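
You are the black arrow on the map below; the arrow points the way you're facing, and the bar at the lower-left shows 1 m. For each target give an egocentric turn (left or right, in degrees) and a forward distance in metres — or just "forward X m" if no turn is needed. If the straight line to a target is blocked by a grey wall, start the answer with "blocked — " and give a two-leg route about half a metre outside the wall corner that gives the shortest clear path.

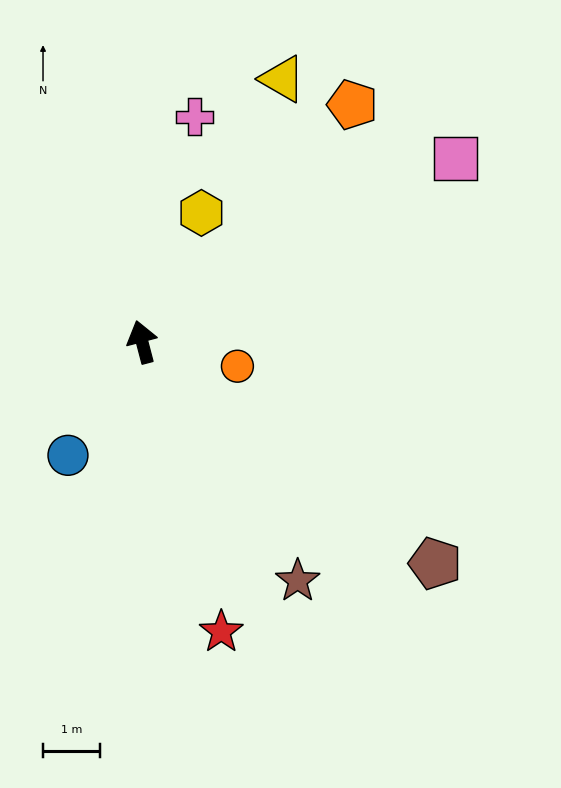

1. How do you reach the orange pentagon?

turn right 56°, forward 5.6 m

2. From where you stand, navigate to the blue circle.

turn left 132°, forward 2.4 m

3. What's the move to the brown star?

turn right 162°, forward 5.0 m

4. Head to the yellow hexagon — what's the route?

turn right 39°, forward 2.5 m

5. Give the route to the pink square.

turn right 74°, forward 6.4 m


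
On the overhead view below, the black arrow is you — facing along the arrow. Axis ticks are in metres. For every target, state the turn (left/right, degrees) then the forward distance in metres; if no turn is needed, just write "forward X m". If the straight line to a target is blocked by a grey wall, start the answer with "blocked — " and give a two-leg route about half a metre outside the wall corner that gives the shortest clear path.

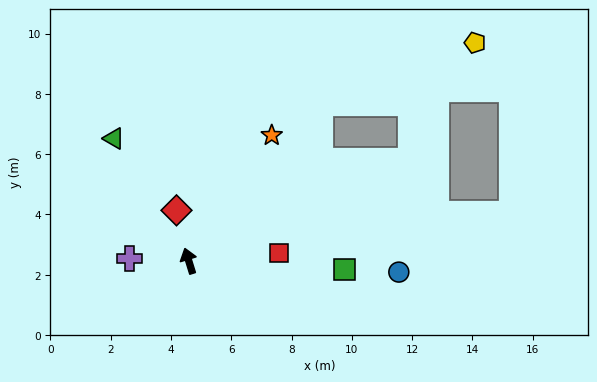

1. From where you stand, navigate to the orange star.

turn right 51°, forward 5.0 m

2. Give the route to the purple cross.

turn left 71°, forward 2.0 m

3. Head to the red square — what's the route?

turn right 102°, forward 3.0 m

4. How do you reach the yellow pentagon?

blocked — turn right 57°, forward 6.8 m, then turn right 29°, forward 5.5 m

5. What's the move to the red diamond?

turn right 4°, forward 1.7 m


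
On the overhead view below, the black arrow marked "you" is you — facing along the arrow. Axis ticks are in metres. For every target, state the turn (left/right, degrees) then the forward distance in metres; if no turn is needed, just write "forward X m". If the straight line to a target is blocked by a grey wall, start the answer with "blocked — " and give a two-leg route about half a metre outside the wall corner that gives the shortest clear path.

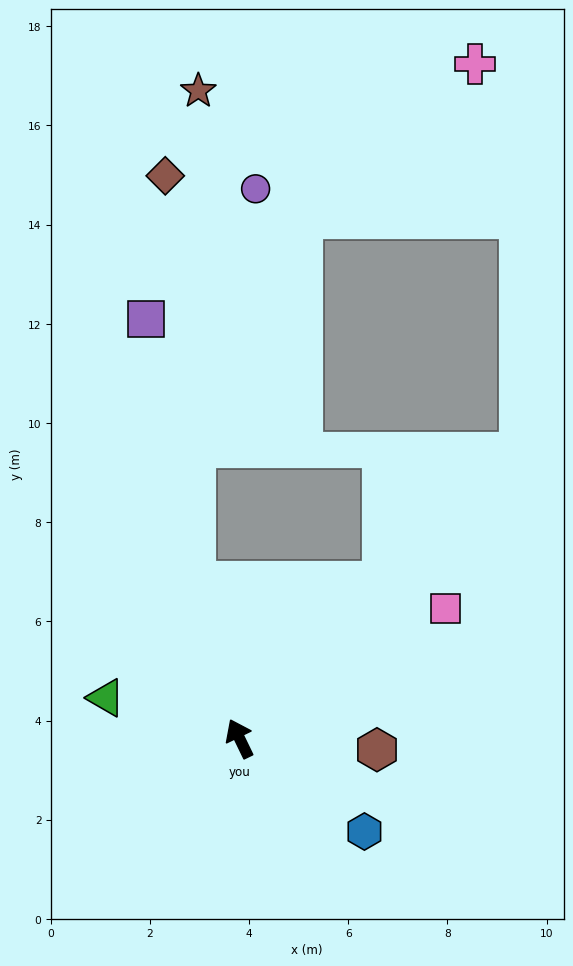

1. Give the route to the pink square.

turn right 84°, forward 4.9 m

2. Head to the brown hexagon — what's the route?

turn right 121°, forward 2.8 m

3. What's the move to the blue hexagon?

turn right 153°, forward 3.1 m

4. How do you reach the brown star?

blocked — turn right 10°, forward 3.3 m, then turn right 16°, forward 9.9 m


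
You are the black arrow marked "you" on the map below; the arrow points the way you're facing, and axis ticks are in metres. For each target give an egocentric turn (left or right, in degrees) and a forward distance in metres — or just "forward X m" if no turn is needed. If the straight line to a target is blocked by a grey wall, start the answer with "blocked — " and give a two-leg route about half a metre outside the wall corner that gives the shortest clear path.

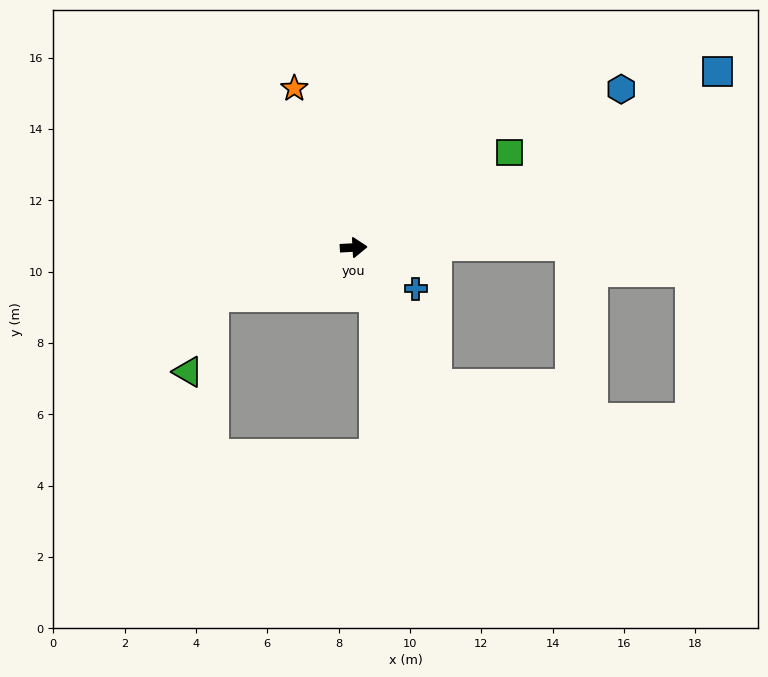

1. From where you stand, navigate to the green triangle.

blocked — turn right 163°, forward 4.1 m, then turn left 50°, forward 2.2 m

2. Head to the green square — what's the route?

turn left 28°, forward 5.1 m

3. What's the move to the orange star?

turn left 107°, forward 4.8 m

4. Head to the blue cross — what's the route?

turn right 37°, forward 2.1 m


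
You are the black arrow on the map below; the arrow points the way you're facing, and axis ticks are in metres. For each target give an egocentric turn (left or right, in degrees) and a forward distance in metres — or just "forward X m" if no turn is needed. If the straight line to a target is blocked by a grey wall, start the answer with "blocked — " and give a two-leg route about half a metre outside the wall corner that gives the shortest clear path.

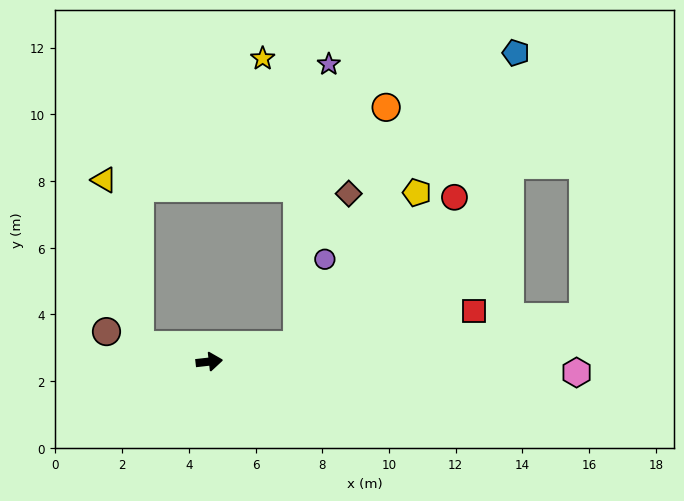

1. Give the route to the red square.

turn left 4°, forward 8.1 m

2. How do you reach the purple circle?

blocked — turn left 4°, forward 2.7 m, then turn left 62°, forward 2.7 m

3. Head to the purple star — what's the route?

blocked — turn left 4°, forward 2.7 m, then turn left 73°, forward 8.5 m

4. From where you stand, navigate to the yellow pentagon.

blocked — turn left 4°, forward 2.7 m, then turn left 41°, forward 5.8 m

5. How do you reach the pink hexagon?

turn right 8°, forward 11.0 m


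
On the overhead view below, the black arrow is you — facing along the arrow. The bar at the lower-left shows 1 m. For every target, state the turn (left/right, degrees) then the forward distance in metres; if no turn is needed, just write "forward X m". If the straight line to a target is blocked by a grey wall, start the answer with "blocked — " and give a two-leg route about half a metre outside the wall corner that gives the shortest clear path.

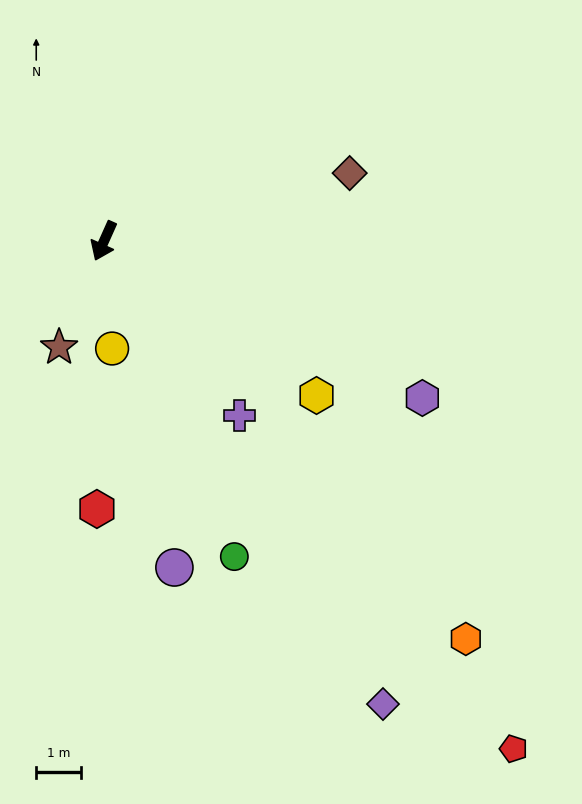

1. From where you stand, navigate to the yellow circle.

turn left 28°, forward 2.4 m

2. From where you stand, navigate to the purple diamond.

turn left 55°, forward 12.2 m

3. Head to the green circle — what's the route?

turn left 47°, forward 7.7 m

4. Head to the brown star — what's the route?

forward 2.6 m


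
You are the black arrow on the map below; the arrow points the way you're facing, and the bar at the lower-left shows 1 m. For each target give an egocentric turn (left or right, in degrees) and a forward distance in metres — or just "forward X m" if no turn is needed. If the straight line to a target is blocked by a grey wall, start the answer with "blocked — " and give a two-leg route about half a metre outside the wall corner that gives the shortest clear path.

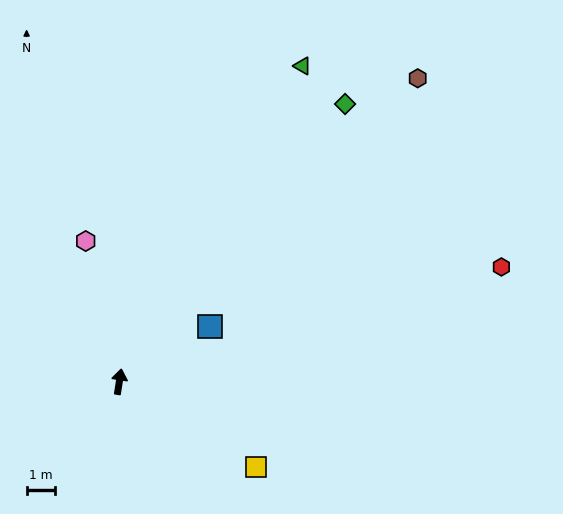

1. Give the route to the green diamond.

turn right 30°, forward 12.8 m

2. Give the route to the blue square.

turn right 50°, forward 3.8 m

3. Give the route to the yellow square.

turn right 113°, forward 5.7 m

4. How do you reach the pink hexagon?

turn left 22°, forward 5.2 m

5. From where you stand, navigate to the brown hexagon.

turn right 36°, forward 15.2 m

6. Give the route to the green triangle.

turn right 21°, forward 13.0 m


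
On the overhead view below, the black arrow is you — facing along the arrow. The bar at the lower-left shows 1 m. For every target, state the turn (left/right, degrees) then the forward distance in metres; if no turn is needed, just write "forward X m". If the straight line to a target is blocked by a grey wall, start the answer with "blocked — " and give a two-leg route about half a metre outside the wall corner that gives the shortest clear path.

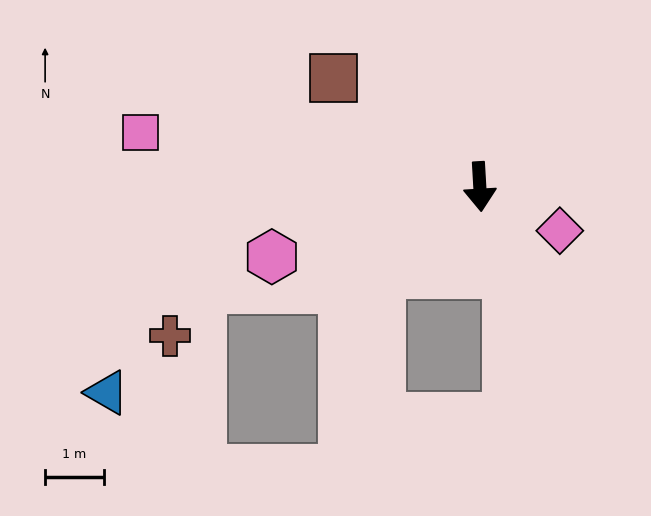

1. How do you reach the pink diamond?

turn left 58°, forward 1.6 m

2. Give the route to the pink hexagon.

turn right 75°, forward 3.8 m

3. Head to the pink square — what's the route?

turn right 102°, forward 5.9 m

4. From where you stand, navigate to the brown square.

turn right 130°, forward 3.1 m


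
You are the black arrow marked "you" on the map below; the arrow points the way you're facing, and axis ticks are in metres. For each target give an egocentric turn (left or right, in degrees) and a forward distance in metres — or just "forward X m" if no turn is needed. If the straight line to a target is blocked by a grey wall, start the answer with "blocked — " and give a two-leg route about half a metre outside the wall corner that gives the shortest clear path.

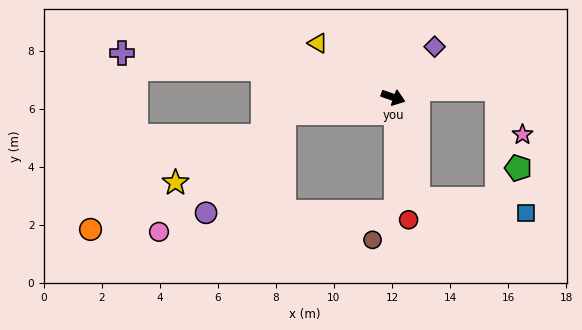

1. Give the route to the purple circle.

blocked — turn right 152°, forward 3.8 m, then turn left 43°, forward 4.4 m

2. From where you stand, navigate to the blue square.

blocked — turn right 57°, forward 3.6 m, then turn left 69°, forward 3.8 m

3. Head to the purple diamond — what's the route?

turn left 70°, forward 2.3 m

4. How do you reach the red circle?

turn right 63°, forward 4.3 m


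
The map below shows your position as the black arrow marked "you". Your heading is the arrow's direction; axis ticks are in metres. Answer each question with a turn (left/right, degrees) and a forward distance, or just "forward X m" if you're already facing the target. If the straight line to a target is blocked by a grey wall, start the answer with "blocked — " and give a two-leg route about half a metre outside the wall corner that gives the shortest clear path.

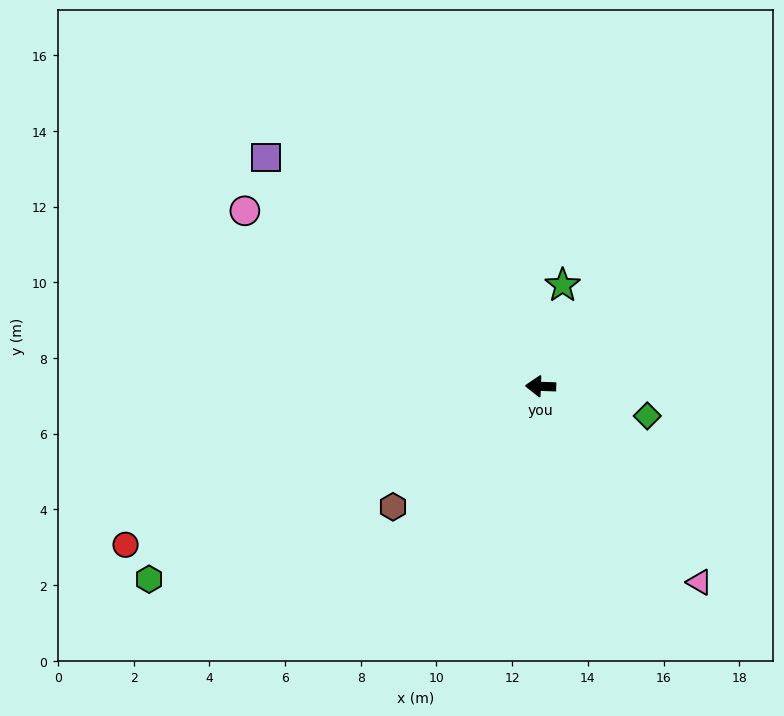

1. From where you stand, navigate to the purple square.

turn right 38°, forward 9.4 m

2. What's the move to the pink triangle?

turn left 131°, forward 6.7 m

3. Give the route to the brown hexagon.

turn left 41°, forward 5.0 m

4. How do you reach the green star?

turn right 100°, forward 2.7 m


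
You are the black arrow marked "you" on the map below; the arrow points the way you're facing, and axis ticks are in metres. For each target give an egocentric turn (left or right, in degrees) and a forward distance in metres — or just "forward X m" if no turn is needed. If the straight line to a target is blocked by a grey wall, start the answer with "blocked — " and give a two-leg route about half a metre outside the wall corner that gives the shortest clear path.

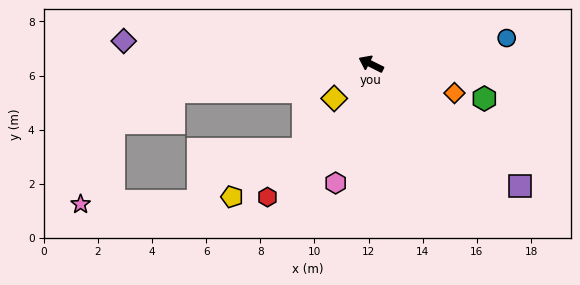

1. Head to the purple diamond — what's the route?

turn left 21°, forward 9.2 m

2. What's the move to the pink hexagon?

turn left 100°, forward 4.6 m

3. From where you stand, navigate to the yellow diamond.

turn left 69°, forward 1.9 m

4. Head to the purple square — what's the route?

turn left 167°, forward 7.1 m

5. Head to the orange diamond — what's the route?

turn right 173°, forward 3.3 m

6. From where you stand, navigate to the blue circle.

turn right 143°, forward 5.1 m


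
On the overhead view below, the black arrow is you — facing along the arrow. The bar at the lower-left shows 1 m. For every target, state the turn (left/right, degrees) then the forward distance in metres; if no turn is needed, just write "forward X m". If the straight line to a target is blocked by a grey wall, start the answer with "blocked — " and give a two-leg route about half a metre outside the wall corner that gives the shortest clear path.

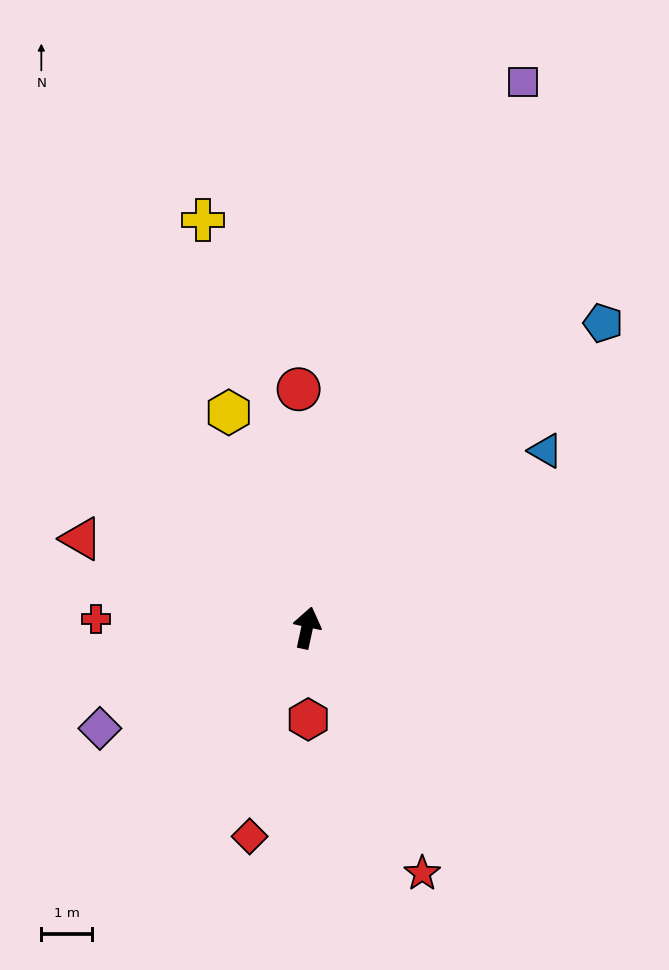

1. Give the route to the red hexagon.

turn right 167°, forward 1.8 m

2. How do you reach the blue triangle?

turn right 41°, forward 5.8 m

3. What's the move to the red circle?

turn left 14°, forward 4.7 m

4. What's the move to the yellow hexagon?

turn left 32°, forward 4.5 m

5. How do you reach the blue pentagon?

turn right 32°, forward 8.3 m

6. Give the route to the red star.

turn right 143°, forward 5.3 m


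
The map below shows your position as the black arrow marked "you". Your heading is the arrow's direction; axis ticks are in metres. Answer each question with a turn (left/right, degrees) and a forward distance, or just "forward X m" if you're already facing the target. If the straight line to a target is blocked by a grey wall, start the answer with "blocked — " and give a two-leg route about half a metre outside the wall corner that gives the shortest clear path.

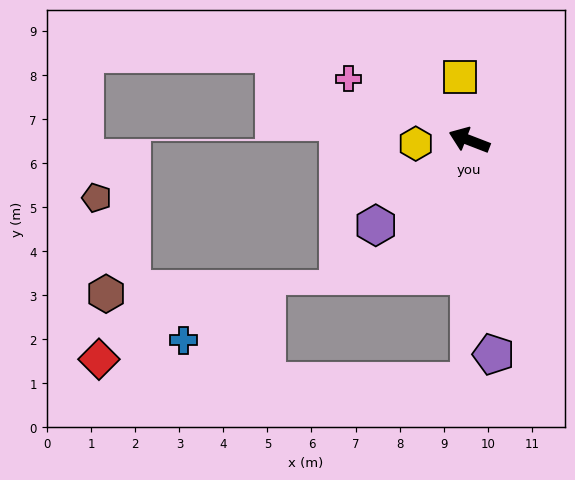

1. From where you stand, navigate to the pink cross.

turn right 6°, forward 3.1 m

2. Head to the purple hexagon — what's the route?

turn left 63°, forward 2.9 m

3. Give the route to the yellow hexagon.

turn left 25°, forward 1.2 m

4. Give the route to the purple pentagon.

turn left 118°, forward 4.9 m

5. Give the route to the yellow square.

turn right 60°, forward 1.5 m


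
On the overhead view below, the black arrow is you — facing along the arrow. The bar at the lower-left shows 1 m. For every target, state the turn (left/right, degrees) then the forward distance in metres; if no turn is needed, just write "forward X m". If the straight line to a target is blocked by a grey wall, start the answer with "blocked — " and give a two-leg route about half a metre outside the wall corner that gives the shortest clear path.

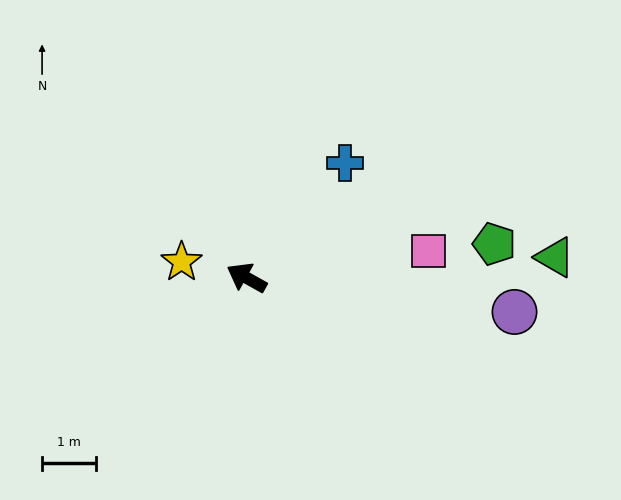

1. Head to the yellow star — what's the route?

turn left 15°, forward 1.2 m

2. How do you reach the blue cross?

turn right 102°, forward 2.8 m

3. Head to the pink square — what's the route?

turn right 142°, forward 3.4 m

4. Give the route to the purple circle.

turn right 158°, forward 5.0 m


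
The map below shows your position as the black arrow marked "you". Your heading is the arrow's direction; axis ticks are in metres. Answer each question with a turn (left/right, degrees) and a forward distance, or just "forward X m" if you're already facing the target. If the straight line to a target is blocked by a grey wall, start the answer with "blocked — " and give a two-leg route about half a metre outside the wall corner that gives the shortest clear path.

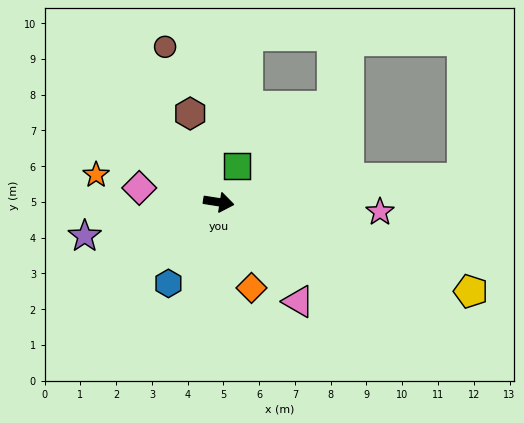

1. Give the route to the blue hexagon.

turn right 113°, forward 2.7 m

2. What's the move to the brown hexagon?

turn left 117°, forward 2.6 m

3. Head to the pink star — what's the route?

turn left 5°, forward 4.5 m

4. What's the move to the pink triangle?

turn right 42°, forward 3.6 m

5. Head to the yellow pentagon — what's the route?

turn right 11°, forward 7.5 m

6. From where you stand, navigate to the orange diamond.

turn right 60°, forward 2.6 m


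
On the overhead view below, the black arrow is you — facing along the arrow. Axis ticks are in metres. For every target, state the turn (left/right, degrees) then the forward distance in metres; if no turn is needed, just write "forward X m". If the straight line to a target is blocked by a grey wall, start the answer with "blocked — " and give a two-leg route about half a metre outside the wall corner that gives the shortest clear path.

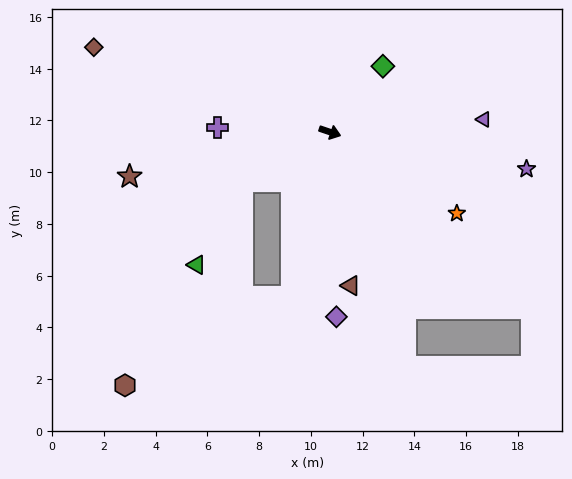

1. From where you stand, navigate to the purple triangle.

turn left 23°, forward 6.0 m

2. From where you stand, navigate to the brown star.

turn right 149°, forward 7.9 m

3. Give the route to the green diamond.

turn left 70°, forward 3.3 m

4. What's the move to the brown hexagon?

blocked — turn right 84°, forward 6.5 m, then turn right 49°, forward 7.3 m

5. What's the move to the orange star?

turn right 14°, forward 5.8 m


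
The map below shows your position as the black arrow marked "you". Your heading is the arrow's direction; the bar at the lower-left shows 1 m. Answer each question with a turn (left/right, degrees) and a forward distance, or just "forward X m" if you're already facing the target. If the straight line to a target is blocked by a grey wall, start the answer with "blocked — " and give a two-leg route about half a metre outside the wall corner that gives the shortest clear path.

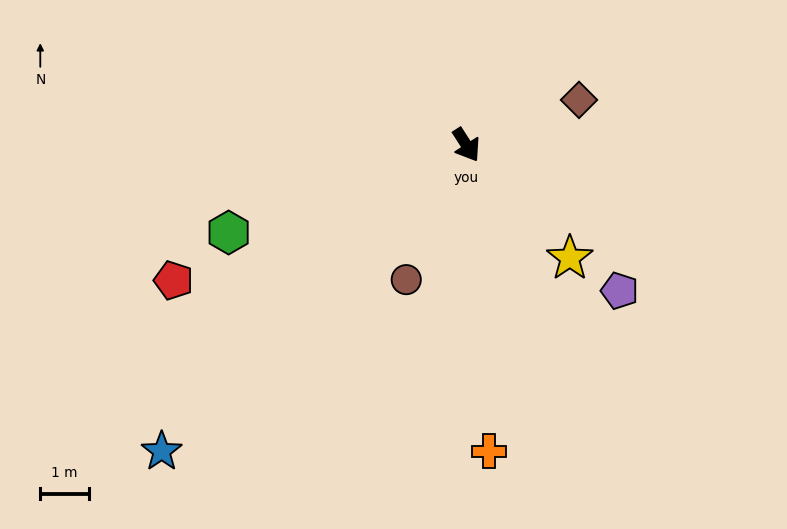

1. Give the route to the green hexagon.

turn right 103°, forward 5.2 m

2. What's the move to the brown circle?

turn right 57°, forward 3.0 m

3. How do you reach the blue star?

turn right 78°, forward 8.9 m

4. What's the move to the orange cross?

turn right 29°, forward 6.3 m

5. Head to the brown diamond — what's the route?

turn left 79°, forward 2.5 m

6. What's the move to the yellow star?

turn left 10°, forward 3.1 m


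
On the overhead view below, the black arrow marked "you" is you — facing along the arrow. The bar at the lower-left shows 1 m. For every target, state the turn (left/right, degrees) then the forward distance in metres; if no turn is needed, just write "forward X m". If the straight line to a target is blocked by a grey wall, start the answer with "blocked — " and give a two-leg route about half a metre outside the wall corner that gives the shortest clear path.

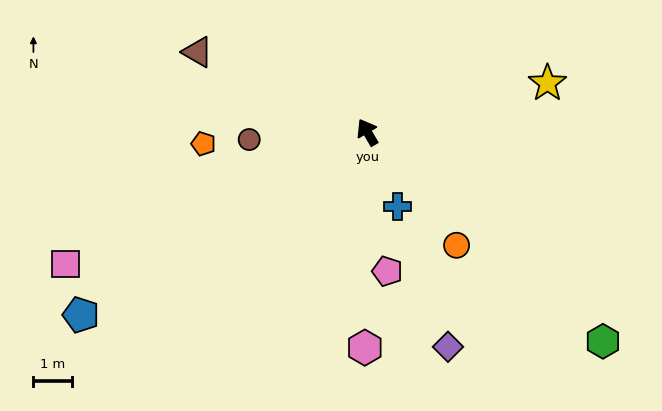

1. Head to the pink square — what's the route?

turn left 83°, forward 8.6 m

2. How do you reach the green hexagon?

turn right 162°, forward 8.2 m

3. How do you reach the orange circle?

turn right 172°, forward 3.8 m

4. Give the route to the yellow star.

turn right 105°, forward 4.9 m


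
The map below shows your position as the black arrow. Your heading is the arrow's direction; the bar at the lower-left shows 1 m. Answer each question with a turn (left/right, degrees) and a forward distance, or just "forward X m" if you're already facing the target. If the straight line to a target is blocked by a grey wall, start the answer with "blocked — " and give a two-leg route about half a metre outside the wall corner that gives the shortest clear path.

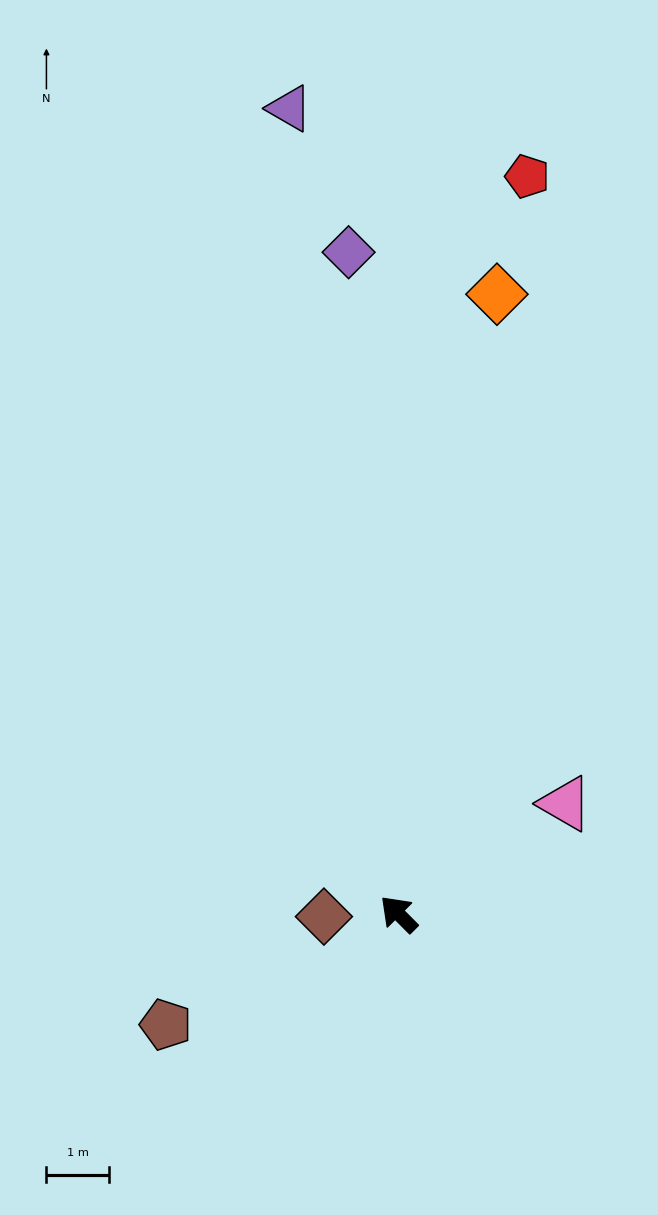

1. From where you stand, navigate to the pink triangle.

turn right 101°, forward 3.2 m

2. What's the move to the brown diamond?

turn left 47°, forward 1.2 m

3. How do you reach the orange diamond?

turn right 54°, forward 10.1 m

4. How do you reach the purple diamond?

turn right 41°, forward 10.7 m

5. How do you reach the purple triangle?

turn right 37°, forward 13.1 m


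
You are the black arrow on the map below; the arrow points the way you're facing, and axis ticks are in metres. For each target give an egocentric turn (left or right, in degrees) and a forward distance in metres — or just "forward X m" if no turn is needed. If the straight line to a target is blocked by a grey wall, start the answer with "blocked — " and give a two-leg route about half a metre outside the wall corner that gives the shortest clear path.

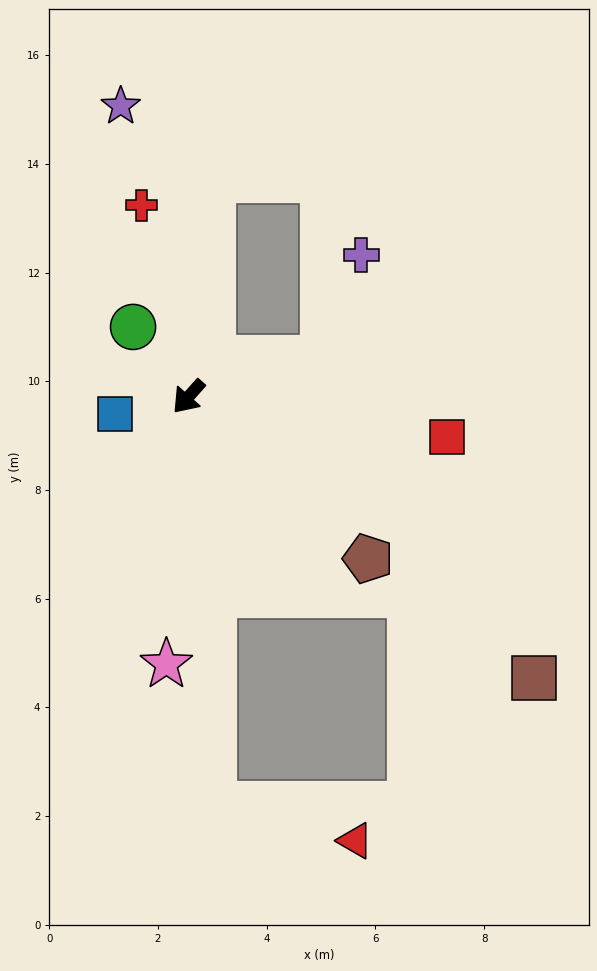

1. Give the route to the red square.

turn left 123°, forward 4.8 m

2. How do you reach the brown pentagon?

turn left 90°, forward 4.4 m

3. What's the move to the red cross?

turn right 125°, forward 3.6 m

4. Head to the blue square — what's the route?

turn right 35°, forward 1.4 m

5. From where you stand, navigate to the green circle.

turn right 100°, forward 1.6 m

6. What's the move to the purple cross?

blocked — turn left 148°, forward 2.6 m, then turn left 53°, forward 2.0 m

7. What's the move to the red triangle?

blocked — turn left 45°, forward 7.5 m, then turn left 72°, forward 2.7 m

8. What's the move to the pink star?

turn left 37°, forward 4.9 m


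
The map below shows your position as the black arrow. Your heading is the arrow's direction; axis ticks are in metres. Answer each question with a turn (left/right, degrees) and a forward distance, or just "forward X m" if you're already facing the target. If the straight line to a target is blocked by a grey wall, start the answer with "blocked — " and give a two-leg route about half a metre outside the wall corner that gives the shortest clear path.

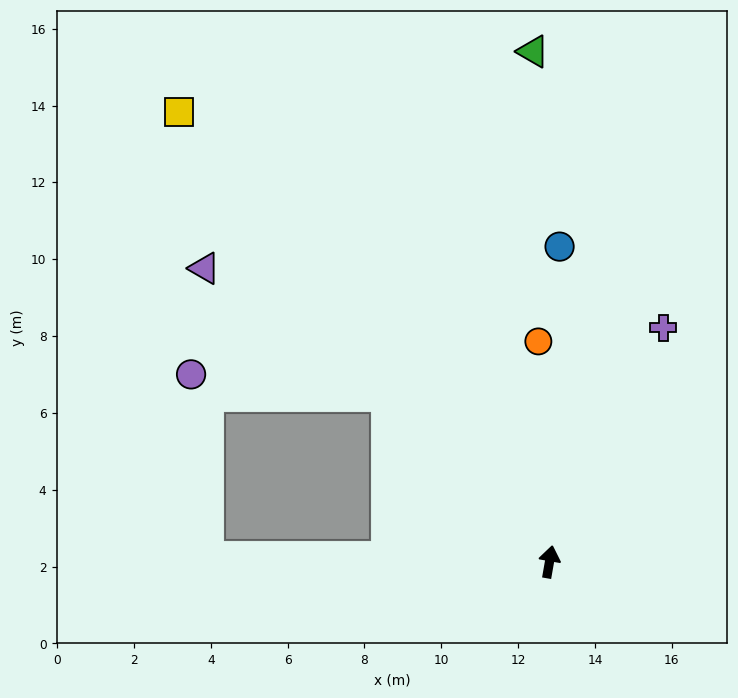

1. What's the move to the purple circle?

blocked — turn left 54°, forward 6.0 m, then turn left 40°, forward 5.1 m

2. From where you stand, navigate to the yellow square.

turn left 49°, forward 15.2 m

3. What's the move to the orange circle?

turn left 13°, forward 5.7 m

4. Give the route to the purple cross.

turn right 16°, forward 6.8 m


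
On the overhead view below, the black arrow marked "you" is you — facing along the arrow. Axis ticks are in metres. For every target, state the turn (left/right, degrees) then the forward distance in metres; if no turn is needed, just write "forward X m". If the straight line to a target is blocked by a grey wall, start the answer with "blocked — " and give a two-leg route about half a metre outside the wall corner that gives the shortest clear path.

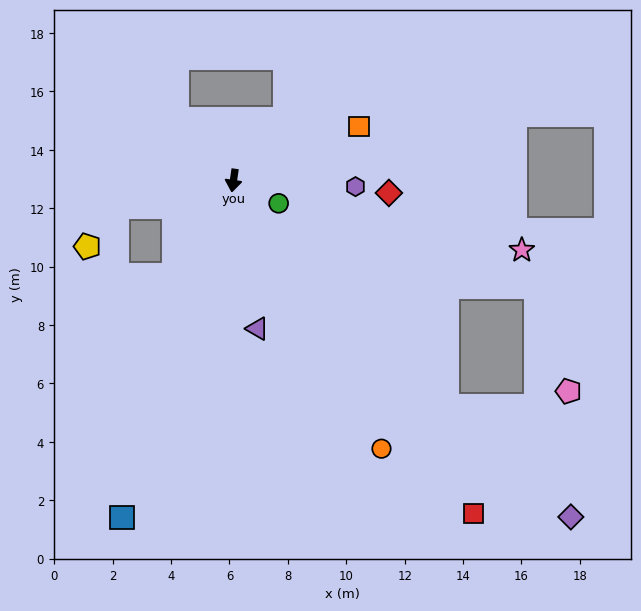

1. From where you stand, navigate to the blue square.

turn right 10°, forward 12.2 m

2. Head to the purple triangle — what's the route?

turn left 17°, forward 5.1 m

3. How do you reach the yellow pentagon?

blocked — turn right 69°, forward 4.1 m, then turn left 40°, forward 1.7 m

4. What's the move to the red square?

turn left 44°, forward 14.1 m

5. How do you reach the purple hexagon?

turn left 95°, forward 4.2 m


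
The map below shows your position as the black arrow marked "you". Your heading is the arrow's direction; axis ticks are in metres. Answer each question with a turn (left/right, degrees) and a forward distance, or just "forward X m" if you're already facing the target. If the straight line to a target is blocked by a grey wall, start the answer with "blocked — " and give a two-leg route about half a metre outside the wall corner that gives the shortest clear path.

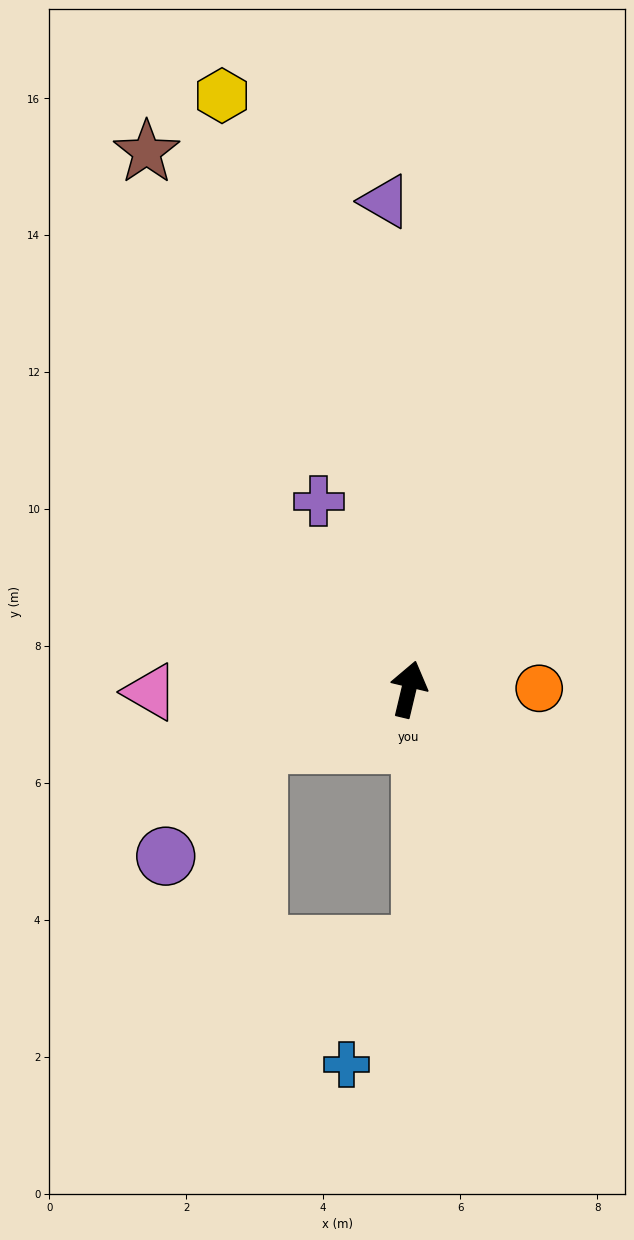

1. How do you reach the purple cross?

turn left 39°, forward 3.0 m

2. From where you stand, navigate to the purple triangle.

turn left 16°, forward 7.1 m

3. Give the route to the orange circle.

turn right 76°, forward 1.9 m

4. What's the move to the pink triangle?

turn left 104°, forward 3.8 m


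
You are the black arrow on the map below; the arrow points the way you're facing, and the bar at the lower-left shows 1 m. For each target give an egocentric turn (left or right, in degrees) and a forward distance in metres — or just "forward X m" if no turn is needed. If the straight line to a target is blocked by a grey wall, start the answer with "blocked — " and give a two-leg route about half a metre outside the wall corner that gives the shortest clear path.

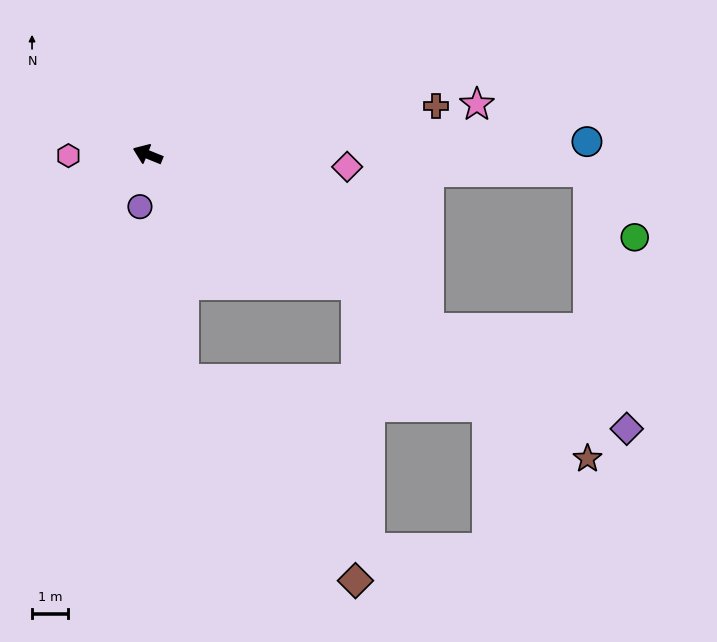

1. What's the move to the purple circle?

turn left 104°, forward 1.5 m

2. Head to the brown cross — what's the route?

turn right 148°, forward 8.0 m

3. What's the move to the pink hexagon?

turn left 23°, forward 2.2 m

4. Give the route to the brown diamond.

blocked — turn left 170°, forward 6.8 m, then turn right 58°, forward 8.1 m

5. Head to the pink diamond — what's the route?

turn right 162°, forward 5.5 m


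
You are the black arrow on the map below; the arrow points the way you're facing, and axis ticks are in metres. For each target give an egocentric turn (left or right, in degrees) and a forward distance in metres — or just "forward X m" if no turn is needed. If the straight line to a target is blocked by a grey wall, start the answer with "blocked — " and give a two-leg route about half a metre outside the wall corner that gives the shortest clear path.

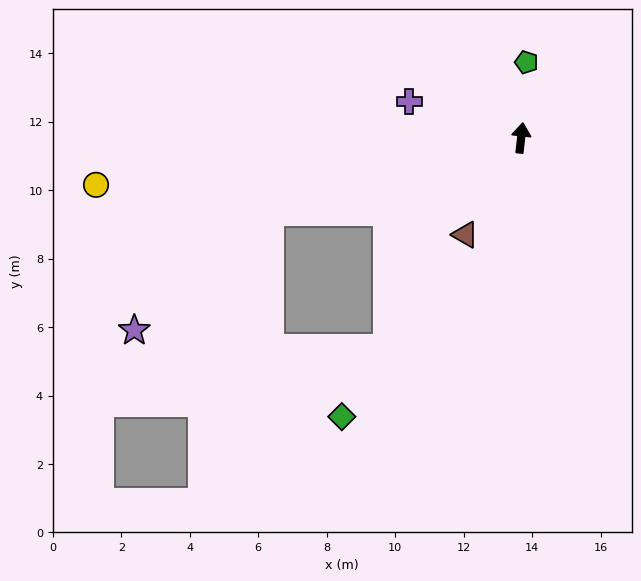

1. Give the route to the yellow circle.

turn left 103°, forward 12.5 m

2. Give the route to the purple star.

blocked — turn left 113°, forward 7.7 m, then turn left 25°, forward 5.3 m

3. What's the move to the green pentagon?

turn left 2°, forward 2.2 m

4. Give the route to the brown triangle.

turn left 156°, forward 3.3 m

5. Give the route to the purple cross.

turn left 78°, forward 3.4 m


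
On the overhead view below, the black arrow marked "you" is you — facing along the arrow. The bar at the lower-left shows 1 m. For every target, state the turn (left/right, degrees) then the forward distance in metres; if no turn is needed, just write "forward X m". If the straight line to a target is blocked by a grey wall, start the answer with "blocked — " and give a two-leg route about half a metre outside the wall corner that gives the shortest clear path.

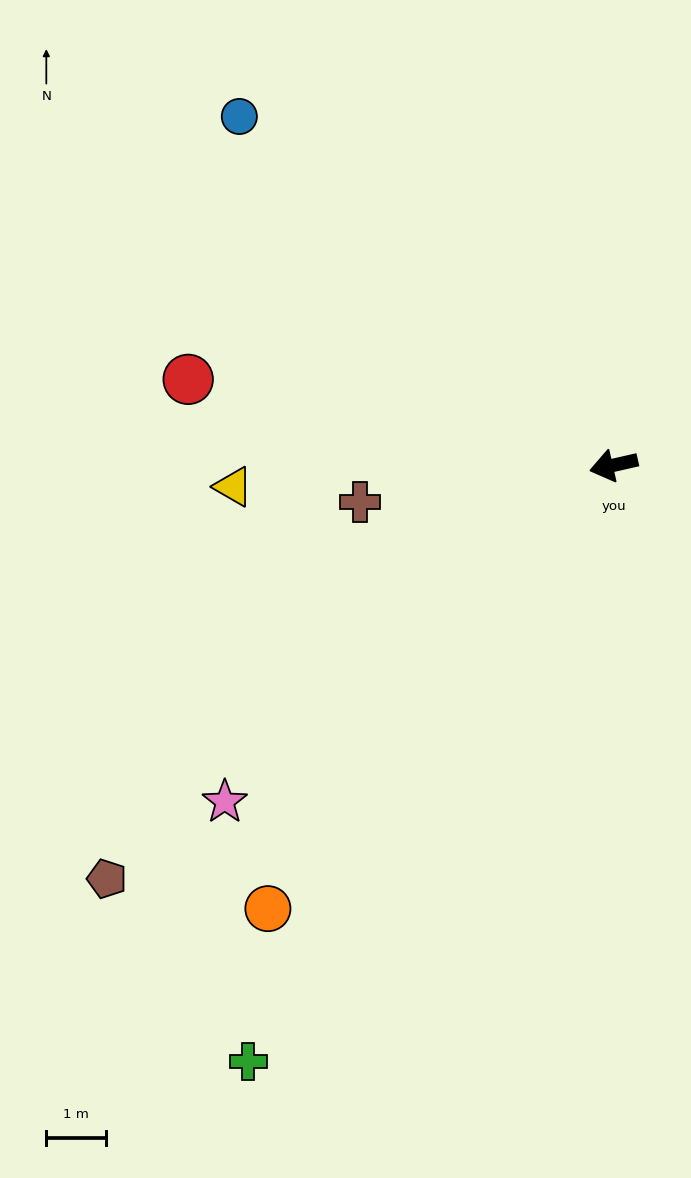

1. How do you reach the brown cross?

turn right 4°, forward 4.3 m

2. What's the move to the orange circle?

turn left 39°, forward 9.5 m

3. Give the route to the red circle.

turn right 24°, forward 7.3 m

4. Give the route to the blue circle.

turn right 56°, forward 8.6 m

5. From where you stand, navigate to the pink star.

turn left 28°, forward 8.7 m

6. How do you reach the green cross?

turn left 46°, forward 11.8 m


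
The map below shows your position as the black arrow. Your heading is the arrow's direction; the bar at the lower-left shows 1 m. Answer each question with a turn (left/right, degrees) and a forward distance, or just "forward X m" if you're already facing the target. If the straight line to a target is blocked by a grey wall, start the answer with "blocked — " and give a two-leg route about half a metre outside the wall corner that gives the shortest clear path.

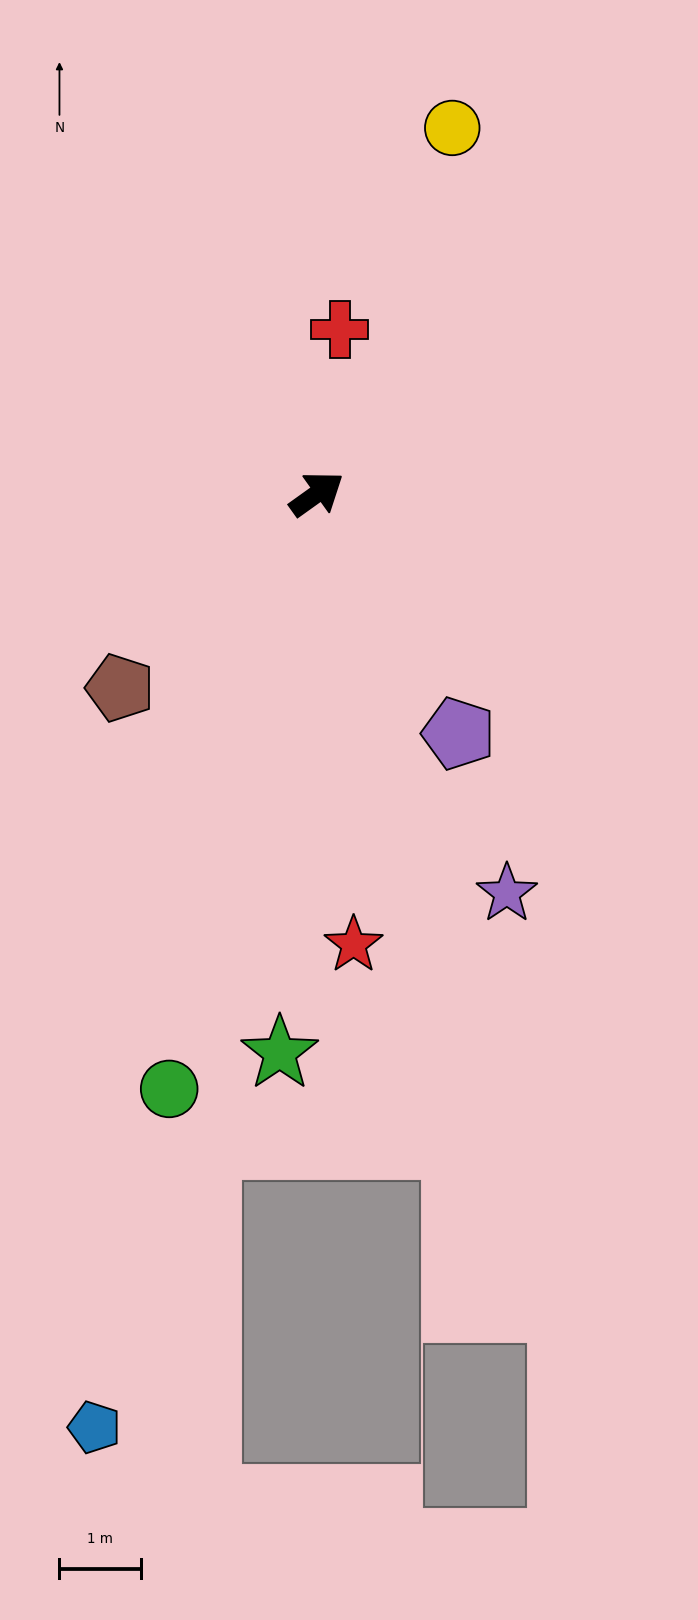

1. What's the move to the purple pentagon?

turn right 95°, forward 3.4 m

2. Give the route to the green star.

turn right 129°, forward 6.9 m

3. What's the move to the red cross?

turn left 46°, forward 2.0 m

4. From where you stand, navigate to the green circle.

turn right 140°, forward 7.6 m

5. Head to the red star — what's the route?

turn right 121°, forward 5.6 m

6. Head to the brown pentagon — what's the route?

turn right 171°, forward 3.4 m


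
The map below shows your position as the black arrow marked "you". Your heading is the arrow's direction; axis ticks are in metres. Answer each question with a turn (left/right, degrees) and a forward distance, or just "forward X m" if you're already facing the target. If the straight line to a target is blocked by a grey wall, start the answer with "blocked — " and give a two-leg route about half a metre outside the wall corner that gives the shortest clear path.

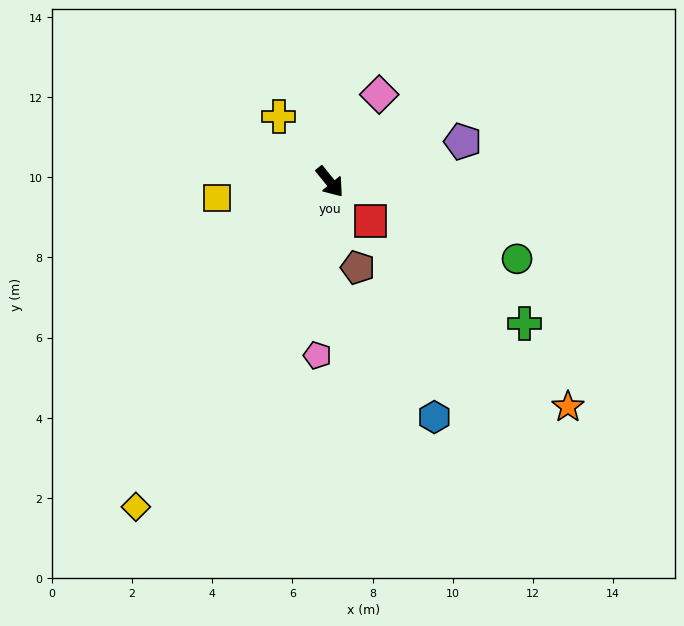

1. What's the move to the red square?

turn left 7°, forward 1.4 m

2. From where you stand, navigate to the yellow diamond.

turn right 70°, forward 9.4 m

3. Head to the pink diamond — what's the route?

turn left 111°, forward 2.5 m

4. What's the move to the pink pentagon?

turn right 43°, forward 4.3 m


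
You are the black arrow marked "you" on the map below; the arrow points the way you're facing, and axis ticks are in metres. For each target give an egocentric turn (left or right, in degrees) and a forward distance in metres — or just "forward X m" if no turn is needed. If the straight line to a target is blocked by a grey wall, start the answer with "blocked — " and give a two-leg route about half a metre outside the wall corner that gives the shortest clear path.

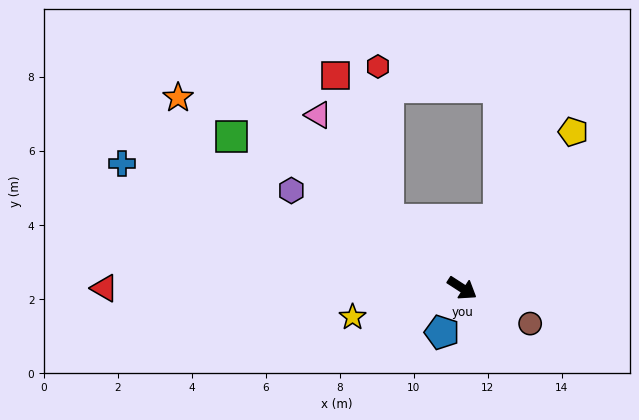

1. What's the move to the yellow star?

turn right 132°, forward 3.1 m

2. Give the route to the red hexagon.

blocked — turn left 170°, forward 2.7 m, then turn right 43°, forward 4.1 m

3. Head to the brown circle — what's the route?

turn left 5°, forward 2.1 m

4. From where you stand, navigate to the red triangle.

turn right 147°, forward 9.7 m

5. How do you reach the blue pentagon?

turn right 82°, forward 1.3 m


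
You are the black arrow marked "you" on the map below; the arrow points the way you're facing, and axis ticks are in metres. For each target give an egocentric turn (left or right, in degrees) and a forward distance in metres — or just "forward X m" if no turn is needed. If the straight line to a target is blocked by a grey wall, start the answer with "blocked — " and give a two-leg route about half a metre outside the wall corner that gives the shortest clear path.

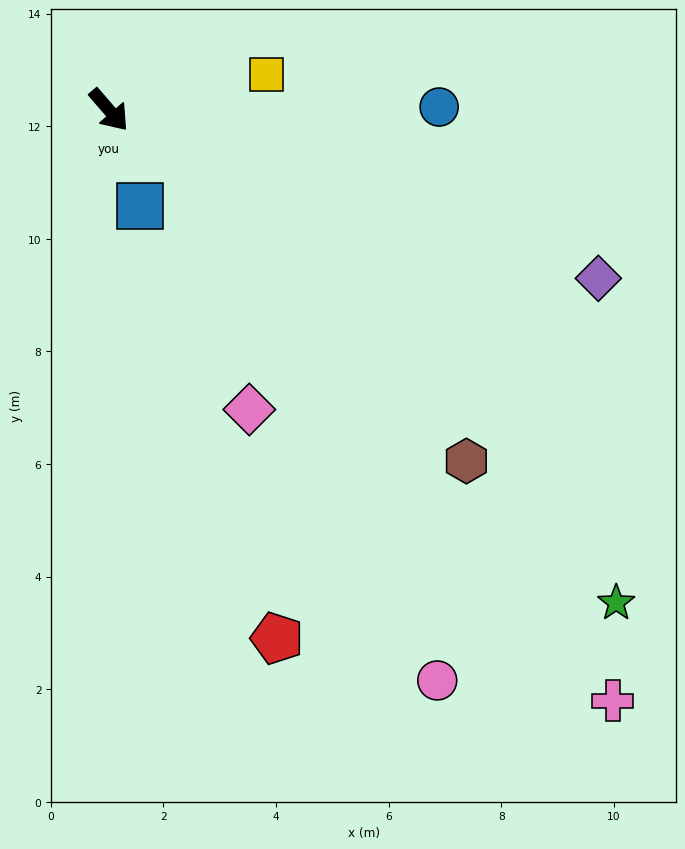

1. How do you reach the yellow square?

turn left 62°, forward 2.9 m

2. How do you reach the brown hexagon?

turn left 5°, forward 8.9 m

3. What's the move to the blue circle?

turn left 50°, forward 5.9 m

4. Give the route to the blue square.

turn right 23°, forward 1.8 m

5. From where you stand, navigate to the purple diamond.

turn left 30°, forward 9.2 m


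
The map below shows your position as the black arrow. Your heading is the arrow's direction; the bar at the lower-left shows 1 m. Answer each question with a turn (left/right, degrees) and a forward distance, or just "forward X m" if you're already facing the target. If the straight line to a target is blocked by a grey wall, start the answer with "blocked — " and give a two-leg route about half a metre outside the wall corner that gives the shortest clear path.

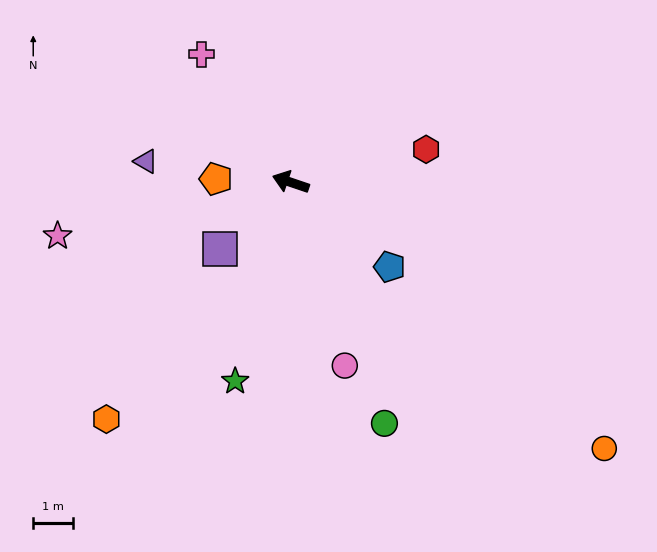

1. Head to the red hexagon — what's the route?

turn right 148°, forward 3.5 m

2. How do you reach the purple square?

turn left 62°, forward 2.4 m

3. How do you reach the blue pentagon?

turn left 158°, forward 3.2 m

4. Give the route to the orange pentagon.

turn left 16°, forward 1.9 m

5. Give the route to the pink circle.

turn left 125°, forward 4.7 m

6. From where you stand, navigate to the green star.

turn left 93°, forward 5.1 m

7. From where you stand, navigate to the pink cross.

turn right 36°, forward 3.9 m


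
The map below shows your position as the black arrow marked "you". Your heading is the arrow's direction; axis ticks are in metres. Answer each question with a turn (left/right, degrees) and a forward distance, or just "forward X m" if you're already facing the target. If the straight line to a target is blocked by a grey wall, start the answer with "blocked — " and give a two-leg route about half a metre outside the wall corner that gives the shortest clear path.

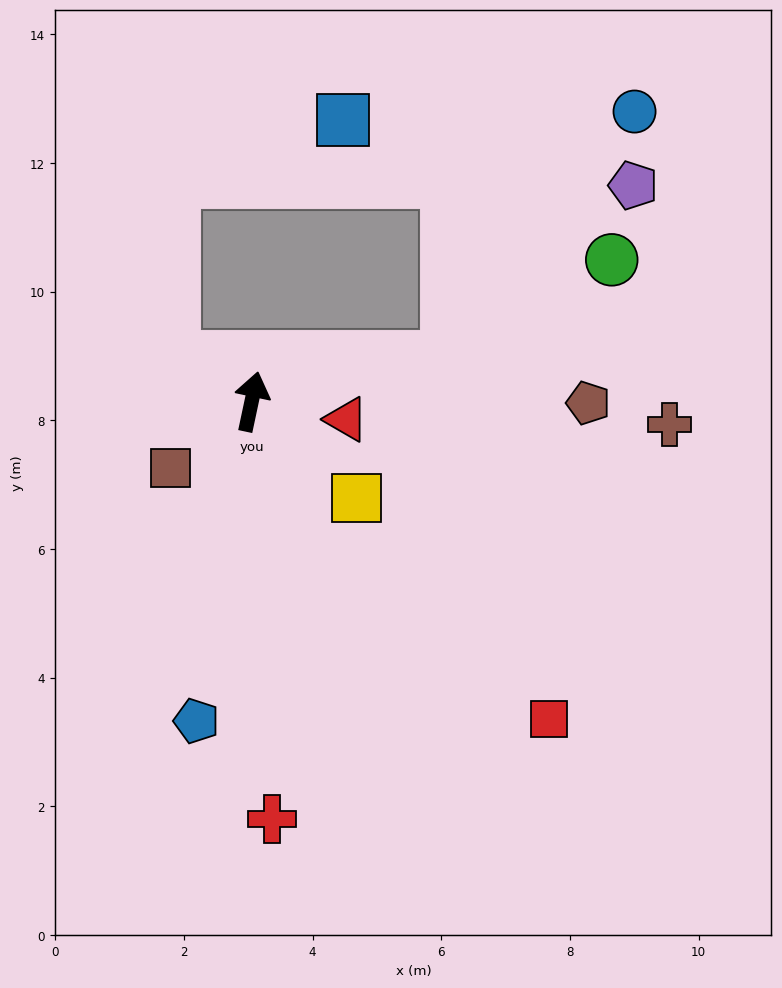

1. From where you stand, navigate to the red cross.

turn right 165°, forward 6.5 m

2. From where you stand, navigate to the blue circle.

blocked — turn right 66°, forward 3.1 m, then turn left 41°, forward 4.8 m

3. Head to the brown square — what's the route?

turn left 141°, forward 1.6 m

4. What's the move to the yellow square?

turn right 121°, forward 2.2 m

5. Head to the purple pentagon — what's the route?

blocked — turn right 66°, forward 3.1 m, then turn left 31°, forward 3.9 m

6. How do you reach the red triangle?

turn right 89°, forward 1.5 m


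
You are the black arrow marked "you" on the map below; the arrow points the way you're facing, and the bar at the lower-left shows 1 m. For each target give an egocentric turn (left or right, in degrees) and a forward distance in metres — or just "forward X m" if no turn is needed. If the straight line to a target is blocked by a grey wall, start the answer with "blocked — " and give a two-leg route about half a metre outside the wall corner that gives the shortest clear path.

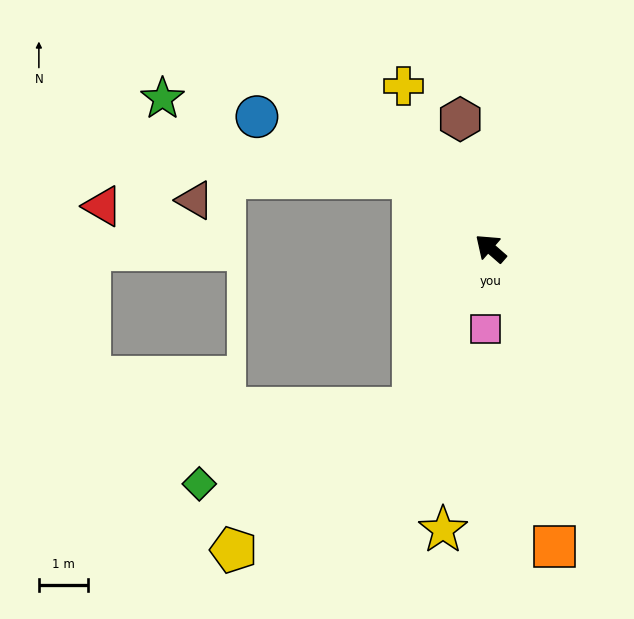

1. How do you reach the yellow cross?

turn right 21°, forward 3.8 m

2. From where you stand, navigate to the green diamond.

blocked — turn left 105°, forward 3.6 m, then turn right 44°, forward 4.6 m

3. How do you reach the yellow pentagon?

blocked — turn left 105°, forward 3.6 m, then turn right 26°, forward 4.7 m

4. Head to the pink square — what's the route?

turn left 128°, forward 1.7 m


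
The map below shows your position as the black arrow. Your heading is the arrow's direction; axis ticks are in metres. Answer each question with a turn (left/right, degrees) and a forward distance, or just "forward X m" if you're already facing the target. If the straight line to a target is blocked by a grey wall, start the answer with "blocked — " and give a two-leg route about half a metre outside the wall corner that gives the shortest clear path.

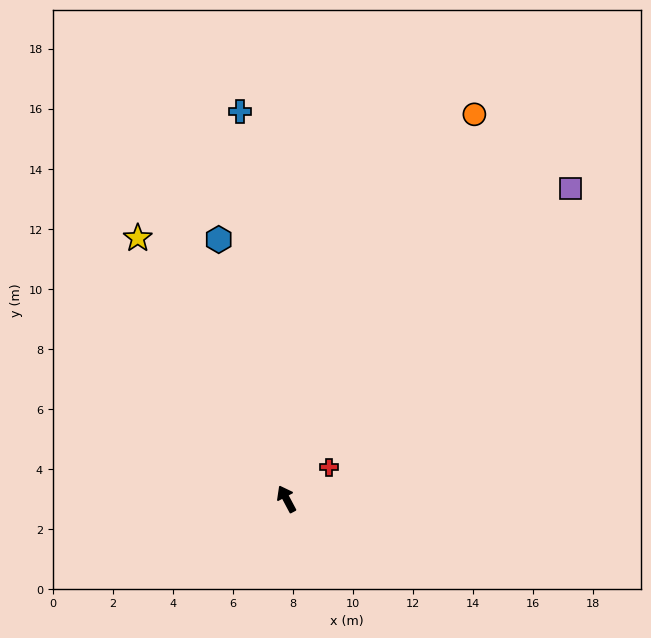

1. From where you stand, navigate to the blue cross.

turn right 21°, forward 13.0 m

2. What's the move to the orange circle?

turn right 54°, forward 14.3 m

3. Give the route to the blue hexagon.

turn right 13°, forward 8.9 m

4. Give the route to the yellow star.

forward 10.0 m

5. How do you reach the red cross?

turn right 81°, forward 1.8 m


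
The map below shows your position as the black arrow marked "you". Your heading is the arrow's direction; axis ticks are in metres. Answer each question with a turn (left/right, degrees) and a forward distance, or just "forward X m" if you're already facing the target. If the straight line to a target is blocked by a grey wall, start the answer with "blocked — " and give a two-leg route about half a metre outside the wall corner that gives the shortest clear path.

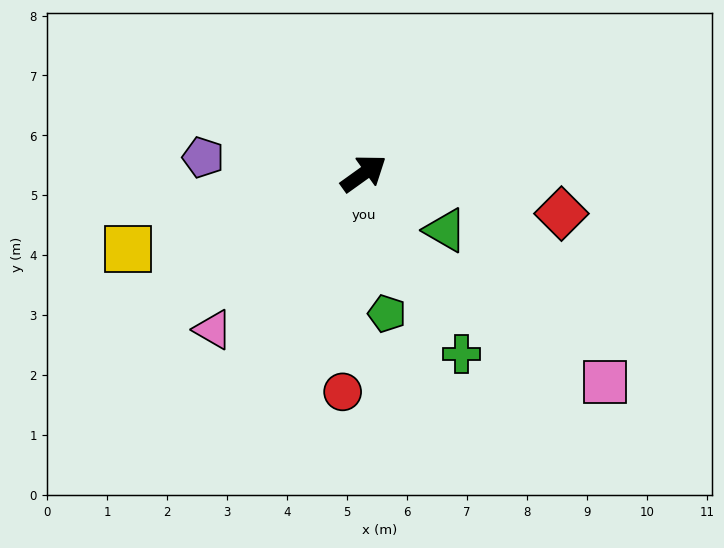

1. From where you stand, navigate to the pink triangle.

turn right 170°, forward 3.6 m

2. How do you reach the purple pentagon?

turn left 139°, forward 2.7 m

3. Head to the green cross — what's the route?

turn right 97°, forward 3.4 m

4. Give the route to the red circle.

turn right 131°, forward 3.7 m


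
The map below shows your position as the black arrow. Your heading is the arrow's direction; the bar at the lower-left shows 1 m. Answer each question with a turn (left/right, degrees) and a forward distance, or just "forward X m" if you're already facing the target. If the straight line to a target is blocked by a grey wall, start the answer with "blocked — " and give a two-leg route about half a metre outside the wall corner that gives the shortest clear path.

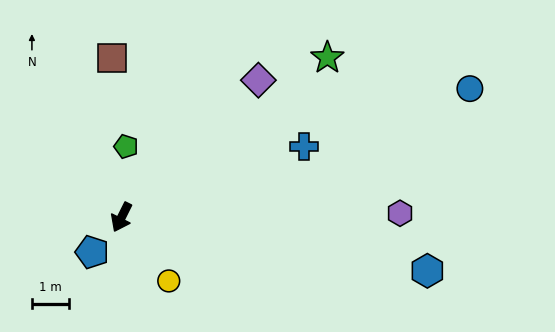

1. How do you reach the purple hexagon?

turn left 117°, forward 7.4 m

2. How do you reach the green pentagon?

turn right 157°, forward 1.9 m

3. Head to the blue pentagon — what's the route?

turn right 14°, forward 1.2 m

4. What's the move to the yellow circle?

turn left 63°, forward 2.1 m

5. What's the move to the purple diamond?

turn left 162°, forward 5.2 m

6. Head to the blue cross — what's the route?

turn left 138°, forward 5.2 m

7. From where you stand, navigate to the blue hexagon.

turn left 107°, forward 8.3 m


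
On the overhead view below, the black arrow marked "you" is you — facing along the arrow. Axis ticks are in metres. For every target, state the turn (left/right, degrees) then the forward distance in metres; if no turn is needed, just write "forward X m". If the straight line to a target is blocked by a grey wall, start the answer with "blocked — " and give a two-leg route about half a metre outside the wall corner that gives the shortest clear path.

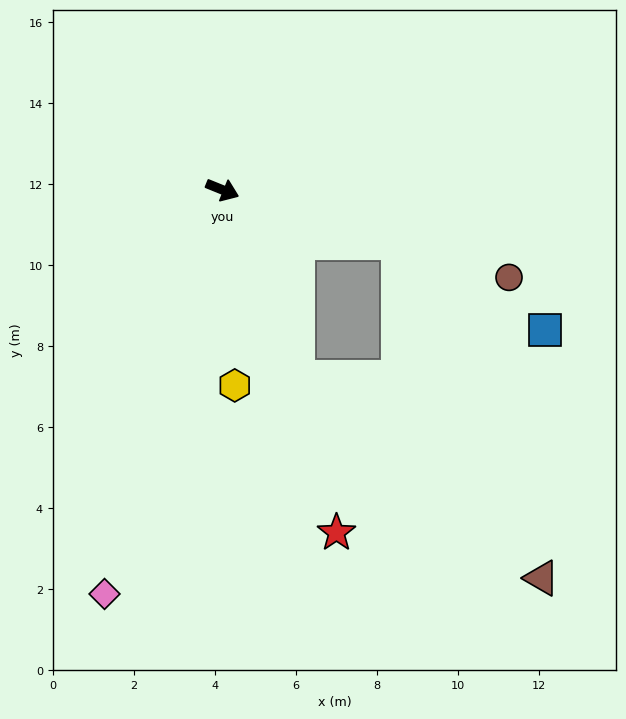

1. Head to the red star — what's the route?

turn right 50°, forward 8.9 m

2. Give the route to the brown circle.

turn left 5°, forward 7.4 m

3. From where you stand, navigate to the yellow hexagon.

turn right 64°, forward 4.8 m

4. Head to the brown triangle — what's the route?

blocked — turn right 46°, forward 5.0 m, then turn left 29°, forward 7.8 m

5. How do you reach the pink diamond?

turn right 84°, forward 10.4 m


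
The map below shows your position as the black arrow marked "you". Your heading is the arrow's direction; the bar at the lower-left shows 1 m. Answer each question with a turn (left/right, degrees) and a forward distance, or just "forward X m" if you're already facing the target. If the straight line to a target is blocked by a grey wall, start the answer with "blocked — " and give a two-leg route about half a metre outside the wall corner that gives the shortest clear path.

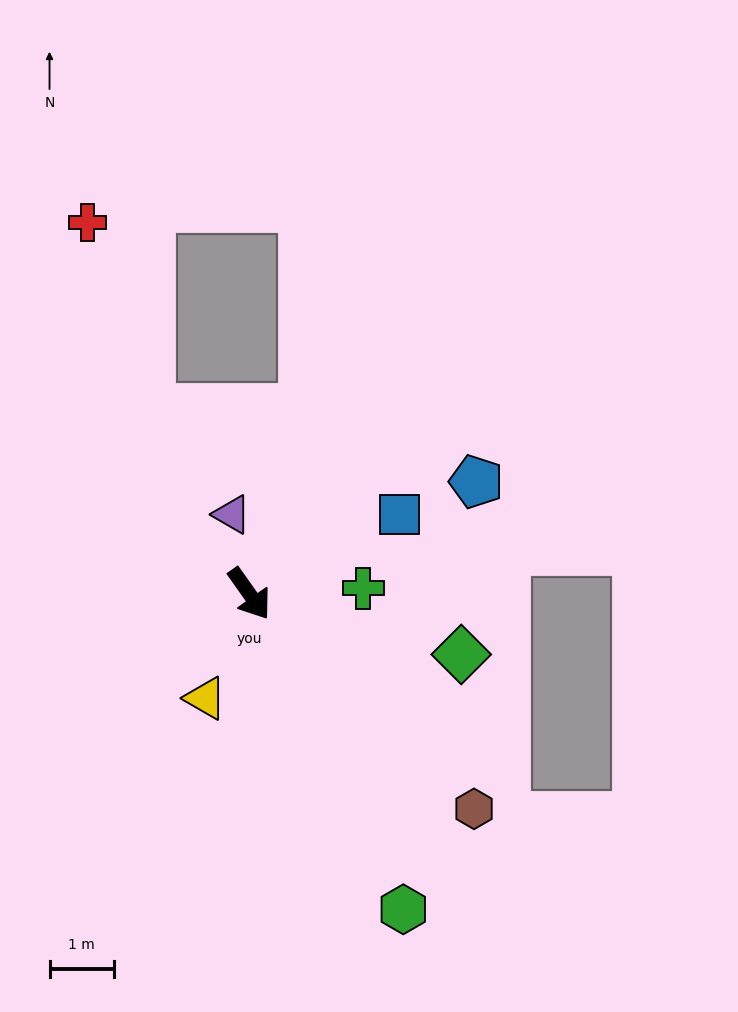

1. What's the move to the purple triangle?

turn left 157°, forward 1.3 m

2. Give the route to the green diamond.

turn left 39°, forward 3.4 m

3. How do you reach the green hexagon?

turn right 9°, forward 5.5 m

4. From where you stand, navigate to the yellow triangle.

turn right 58°, forward 1.8 m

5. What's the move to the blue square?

turn left 83°, forward 2.7 m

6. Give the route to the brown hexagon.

turn left 11°, forward 4.9 m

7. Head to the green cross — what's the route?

turn left 57°, forward 1.8 m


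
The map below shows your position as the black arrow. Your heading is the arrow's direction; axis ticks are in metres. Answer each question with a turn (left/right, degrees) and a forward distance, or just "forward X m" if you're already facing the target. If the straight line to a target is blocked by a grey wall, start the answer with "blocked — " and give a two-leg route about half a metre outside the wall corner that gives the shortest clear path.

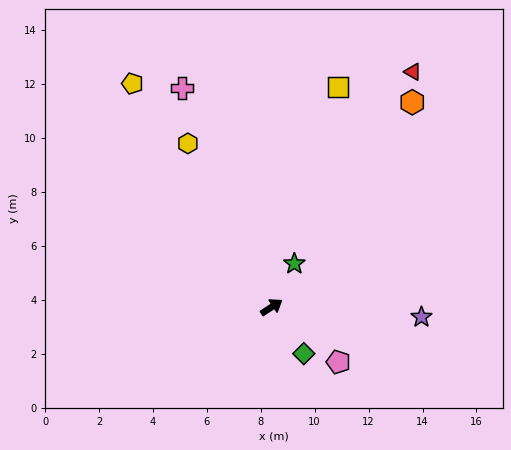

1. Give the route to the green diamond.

turn right 88°, forward 2.1 m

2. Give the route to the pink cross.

turn left 79°, forward 8.8 m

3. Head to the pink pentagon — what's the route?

turn right 73°, forward 3.2 m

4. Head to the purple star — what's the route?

turn right 37°, forward 5.6 m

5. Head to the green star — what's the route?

turn left 29°, forward 1.8 m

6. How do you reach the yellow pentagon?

turn left 89°, forward 9.8 m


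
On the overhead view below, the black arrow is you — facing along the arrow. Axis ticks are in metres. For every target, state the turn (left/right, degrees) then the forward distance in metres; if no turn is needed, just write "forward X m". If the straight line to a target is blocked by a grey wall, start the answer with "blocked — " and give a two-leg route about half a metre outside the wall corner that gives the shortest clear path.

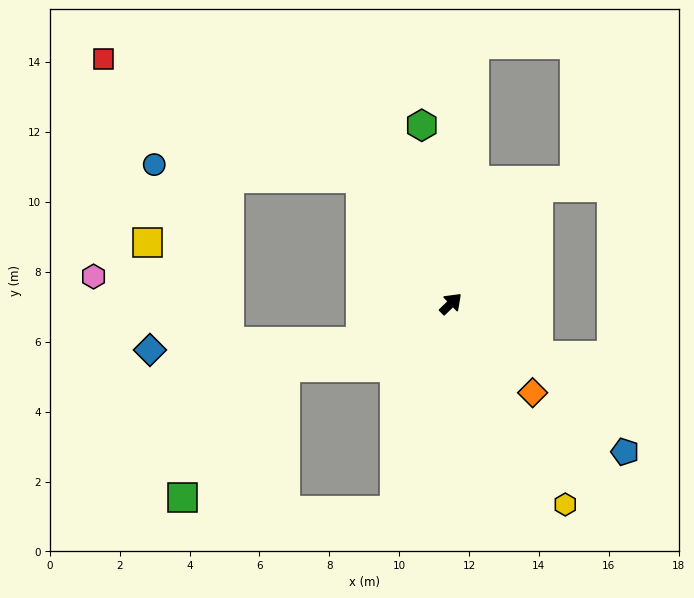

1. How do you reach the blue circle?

blocked — turn left 82°, forward 4.4 m, then turn left 50°, forward 5.9 m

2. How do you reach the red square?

blocked — turn left 82°, forward 4.4 m, then turn left 29°, forward 8.1 m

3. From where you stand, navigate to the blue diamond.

blocked — turn left 159°, forward 2.8 m, then turn right 21°, forward 6.1 m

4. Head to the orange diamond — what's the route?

turn right 91°, forward 3.5 m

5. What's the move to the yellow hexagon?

turn right 104°, forward 6.6 m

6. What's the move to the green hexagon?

turn left 55°, forward 5.2 m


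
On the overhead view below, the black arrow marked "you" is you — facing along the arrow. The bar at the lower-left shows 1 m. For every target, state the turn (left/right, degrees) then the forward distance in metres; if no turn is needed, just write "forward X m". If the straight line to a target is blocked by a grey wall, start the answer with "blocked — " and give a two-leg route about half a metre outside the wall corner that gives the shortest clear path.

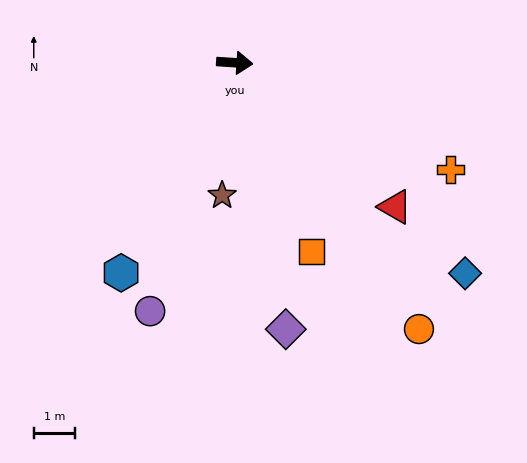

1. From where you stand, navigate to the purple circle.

turn right 105°, forward 6.3 m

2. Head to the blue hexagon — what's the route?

turn right 115°, forward 5.8 m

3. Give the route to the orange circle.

turn right 52°, forward 7.8 m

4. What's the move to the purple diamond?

turn right 75°, forward 6.6 m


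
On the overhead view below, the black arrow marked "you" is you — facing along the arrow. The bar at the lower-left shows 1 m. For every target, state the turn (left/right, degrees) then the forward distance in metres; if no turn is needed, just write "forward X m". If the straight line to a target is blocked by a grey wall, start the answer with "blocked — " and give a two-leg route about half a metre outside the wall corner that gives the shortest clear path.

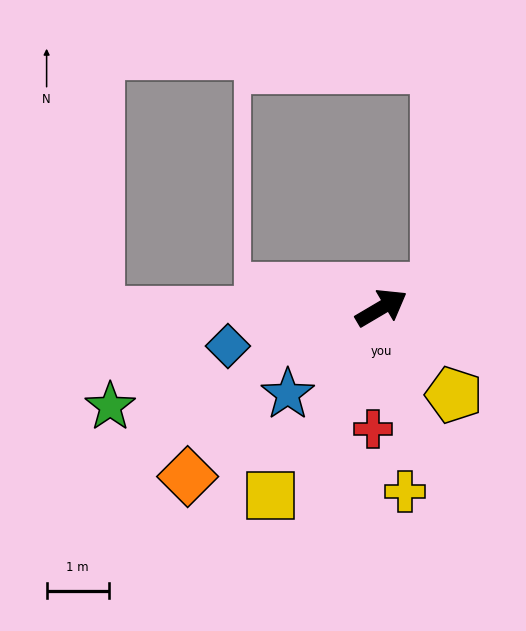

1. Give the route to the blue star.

turn right 168°, forward 2.1 m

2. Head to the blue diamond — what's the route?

turn left 163°, forward 2.5 m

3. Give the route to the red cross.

turn right 125°, forward 2.0 m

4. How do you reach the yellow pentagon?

turn right 81°, forward 1.8 m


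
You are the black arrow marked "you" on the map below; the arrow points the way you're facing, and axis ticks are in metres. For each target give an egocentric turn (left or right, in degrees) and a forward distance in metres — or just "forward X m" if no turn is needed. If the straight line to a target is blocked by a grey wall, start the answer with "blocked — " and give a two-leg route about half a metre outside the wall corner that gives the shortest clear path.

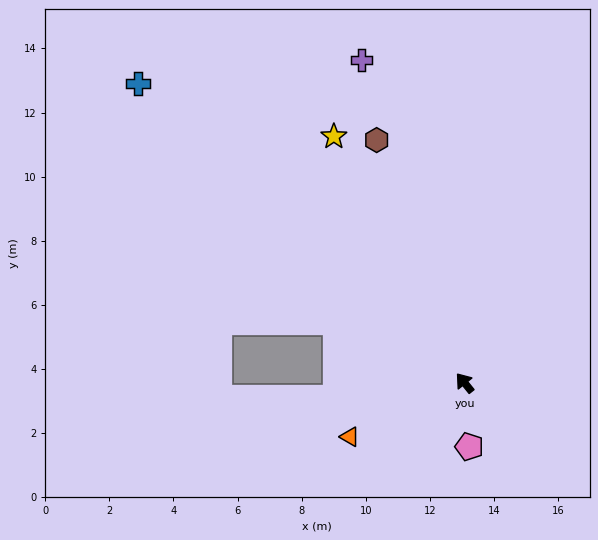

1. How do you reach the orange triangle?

turn left 76°, forward 4.0 m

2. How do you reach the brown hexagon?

turn right 19°, forward 8.0 m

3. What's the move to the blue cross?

turn left 9°, forward 13.8 m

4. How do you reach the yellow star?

turn right 11°, forward 8.7 m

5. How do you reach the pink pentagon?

turn left 145°, forward 2.0 m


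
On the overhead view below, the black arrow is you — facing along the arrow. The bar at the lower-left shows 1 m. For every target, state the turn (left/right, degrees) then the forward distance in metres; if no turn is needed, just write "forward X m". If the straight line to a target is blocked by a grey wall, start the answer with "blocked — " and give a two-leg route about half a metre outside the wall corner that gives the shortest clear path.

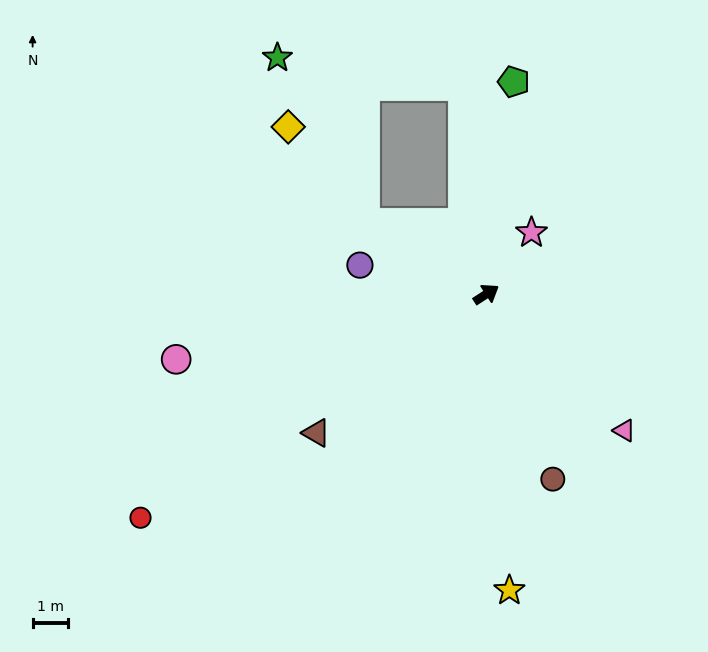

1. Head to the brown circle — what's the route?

turn right 103°, forward 5.5 m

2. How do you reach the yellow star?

turn right 118°, forward 8.3 m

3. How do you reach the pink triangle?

turn right 78°, forward 5.4 m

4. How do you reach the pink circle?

turn left 159°, forward 8.9 m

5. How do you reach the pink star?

turn left 21°, forward 2.1 m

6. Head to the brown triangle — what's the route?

turn right 174°, forward 6.1 m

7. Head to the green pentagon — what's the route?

turn left 50°, forward 6.0 m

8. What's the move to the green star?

blocked — turn left 117°, forward 3.9 m, then turn right 32°, forward 5.2 m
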